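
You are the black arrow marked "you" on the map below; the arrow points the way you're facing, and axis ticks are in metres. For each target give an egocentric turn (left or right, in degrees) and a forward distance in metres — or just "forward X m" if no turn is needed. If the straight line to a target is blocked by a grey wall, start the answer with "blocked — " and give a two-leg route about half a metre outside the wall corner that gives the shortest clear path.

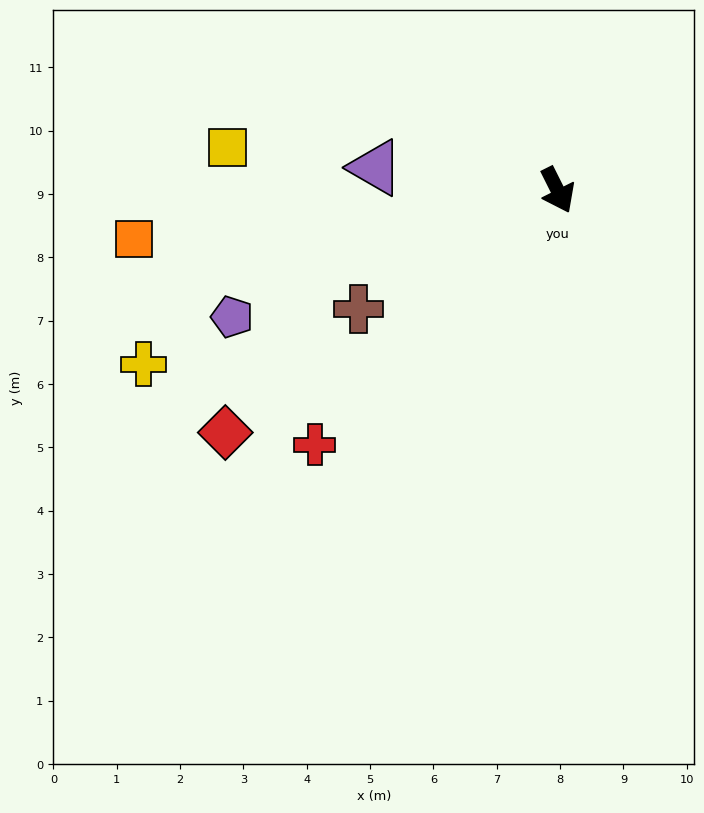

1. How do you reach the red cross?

turn right 70°, forward 5.6 m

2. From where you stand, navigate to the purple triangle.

turn right 124°, forward 2.9 m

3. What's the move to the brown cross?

turn right 86°, forward 3.7 m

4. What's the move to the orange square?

turn right 110°, forward 6.7 m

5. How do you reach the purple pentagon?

turn right 95°, forward 5.5 m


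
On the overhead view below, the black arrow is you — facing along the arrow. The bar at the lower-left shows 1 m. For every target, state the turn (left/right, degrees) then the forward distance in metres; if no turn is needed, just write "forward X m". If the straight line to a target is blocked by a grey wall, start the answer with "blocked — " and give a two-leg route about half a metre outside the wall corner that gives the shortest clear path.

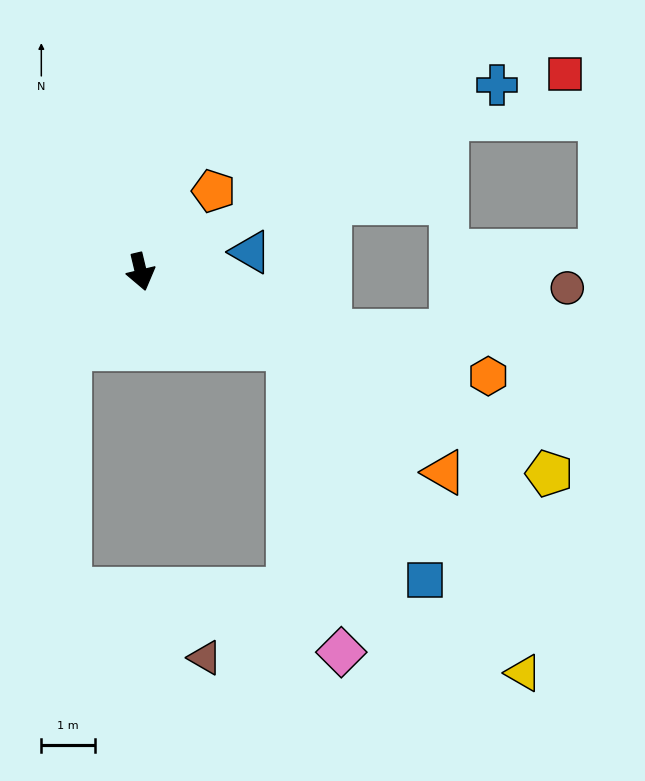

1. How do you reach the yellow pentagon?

turn left 50°, forward 8.5 m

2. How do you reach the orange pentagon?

turn left 124°, forward 2.0 m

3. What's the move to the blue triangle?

turn left 87°, forward 2.1 m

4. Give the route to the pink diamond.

blocked — turn left 49°, forward 3.1 m, then turn right 53°, forward 5.7 m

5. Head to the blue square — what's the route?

blocked — turn left 49°, forward 3.1 m, then turn right 32°, forward 5.0 m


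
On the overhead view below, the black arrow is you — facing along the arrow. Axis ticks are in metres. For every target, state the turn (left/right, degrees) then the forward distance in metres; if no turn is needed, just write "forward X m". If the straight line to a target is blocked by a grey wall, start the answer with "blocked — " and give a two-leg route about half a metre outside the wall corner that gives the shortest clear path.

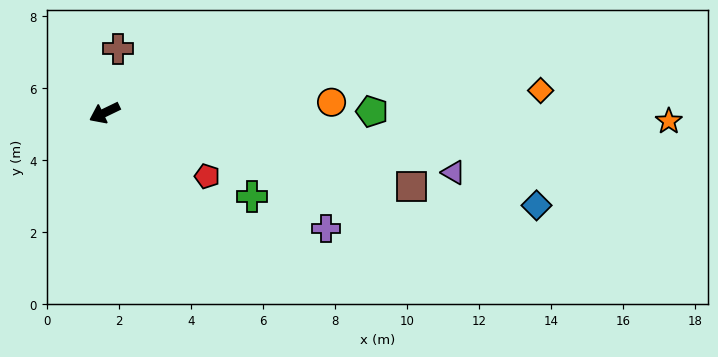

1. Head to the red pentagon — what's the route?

turn left 122°, forward 3.4 m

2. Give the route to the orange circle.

turn left 157°, forward 6.3 m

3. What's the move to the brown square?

turn left 141°, forward 8.8 m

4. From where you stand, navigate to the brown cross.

turn right 128°, forward 1.8 m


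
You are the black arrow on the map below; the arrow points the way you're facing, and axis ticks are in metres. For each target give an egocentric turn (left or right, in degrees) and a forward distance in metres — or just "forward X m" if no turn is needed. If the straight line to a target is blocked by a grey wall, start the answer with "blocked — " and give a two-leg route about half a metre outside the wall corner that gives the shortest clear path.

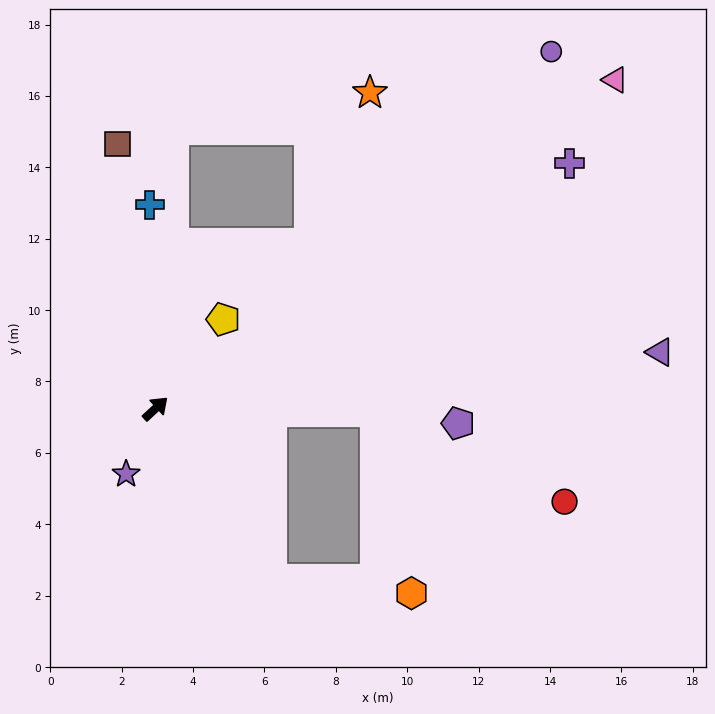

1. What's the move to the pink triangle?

turn right 7°, forward 15.8 m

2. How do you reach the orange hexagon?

blocked — turn right 98°, forward 5.8 m, then turn left 50°, forward 3.9 m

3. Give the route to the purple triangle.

turn right 36°, forward 14.2 m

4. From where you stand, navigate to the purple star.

turn right 157°, forward 2.0 m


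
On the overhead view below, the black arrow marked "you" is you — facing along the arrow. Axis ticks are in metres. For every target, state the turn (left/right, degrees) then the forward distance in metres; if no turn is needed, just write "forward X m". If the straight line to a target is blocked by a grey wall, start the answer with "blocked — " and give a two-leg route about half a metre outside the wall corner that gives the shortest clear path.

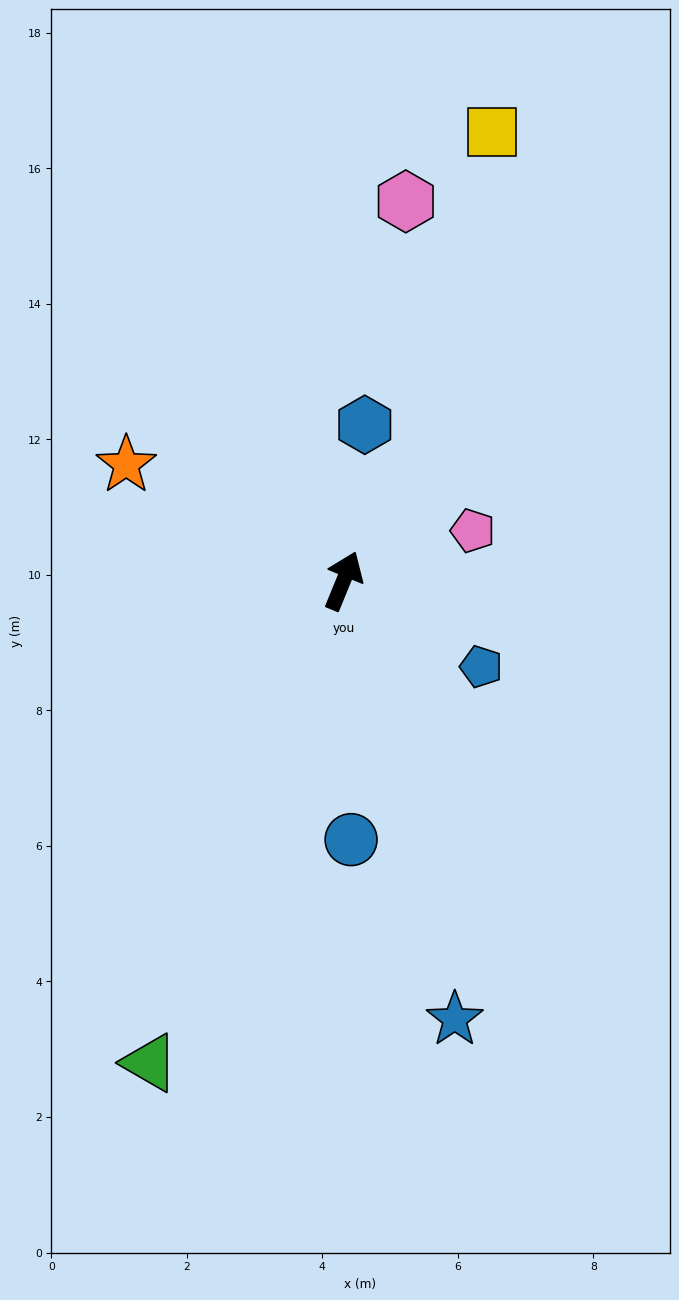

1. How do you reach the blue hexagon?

turn left 15°, forward 2.3 m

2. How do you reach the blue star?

turn right 143°, forward 6.7 m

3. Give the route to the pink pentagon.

turn right 47°, forward 2.0 m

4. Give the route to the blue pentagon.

turn right 100°, forward 2.4 m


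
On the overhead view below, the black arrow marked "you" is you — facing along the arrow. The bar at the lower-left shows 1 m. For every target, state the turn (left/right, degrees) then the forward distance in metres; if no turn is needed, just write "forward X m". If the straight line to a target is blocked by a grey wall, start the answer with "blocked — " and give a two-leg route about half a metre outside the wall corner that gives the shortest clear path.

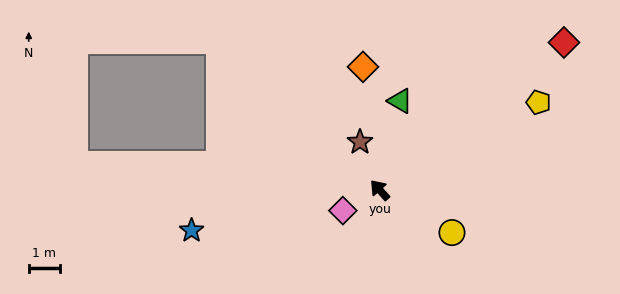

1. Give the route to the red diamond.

turn right 93°, forward 7.6 m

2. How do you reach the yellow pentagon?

turn right 103°, forward 5.8 m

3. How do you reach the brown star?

turn right 20°, forward 1.7 m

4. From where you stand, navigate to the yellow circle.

turn right 162°, forward 2.7 m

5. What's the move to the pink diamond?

turn left 77°, forward 1.4 m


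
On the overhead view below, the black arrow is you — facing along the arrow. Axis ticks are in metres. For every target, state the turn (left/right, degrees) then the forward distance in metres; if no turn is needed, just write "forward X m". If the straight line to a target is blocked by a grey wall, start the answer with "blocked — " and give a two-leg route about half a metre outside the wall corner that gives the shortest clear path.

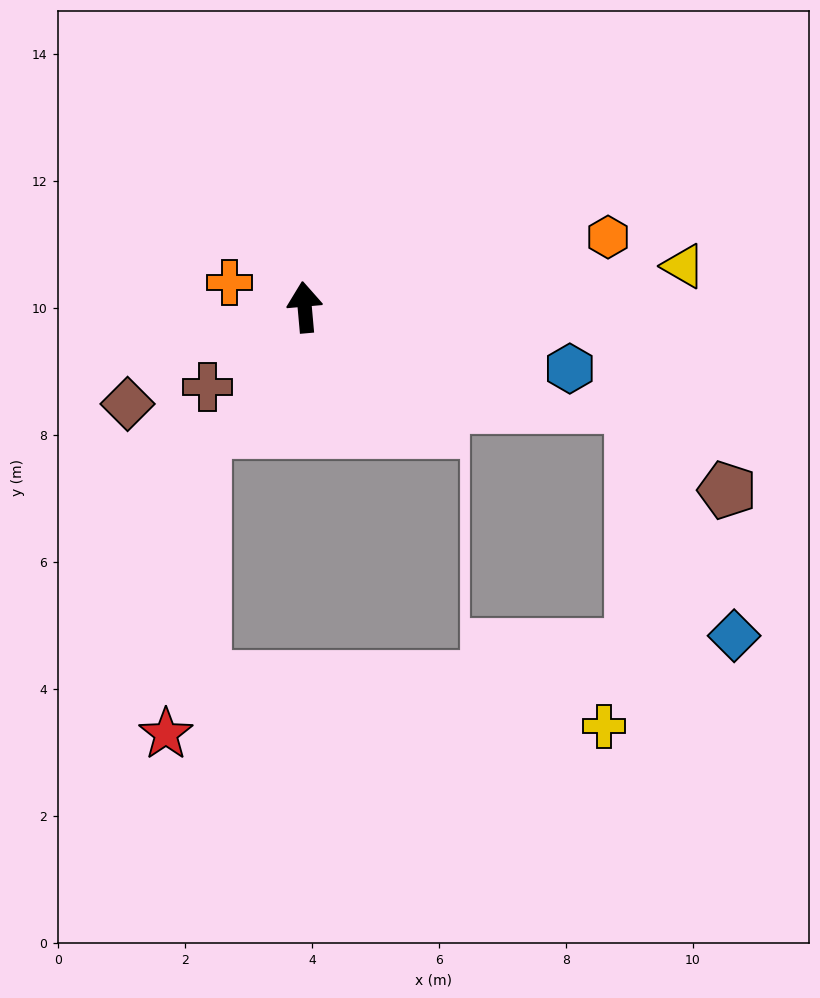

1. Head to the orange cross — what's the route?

turn left 67°, forward 1.3 m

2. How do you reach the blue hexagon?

turn right 108°, forward 4.3 m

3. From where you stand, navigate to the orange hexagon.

turn right 82°, forward 4.9 m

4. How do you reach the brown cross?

turn left 124°, forward 2.0 m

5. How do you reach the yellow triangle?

turn right 89°, forward 6.0 m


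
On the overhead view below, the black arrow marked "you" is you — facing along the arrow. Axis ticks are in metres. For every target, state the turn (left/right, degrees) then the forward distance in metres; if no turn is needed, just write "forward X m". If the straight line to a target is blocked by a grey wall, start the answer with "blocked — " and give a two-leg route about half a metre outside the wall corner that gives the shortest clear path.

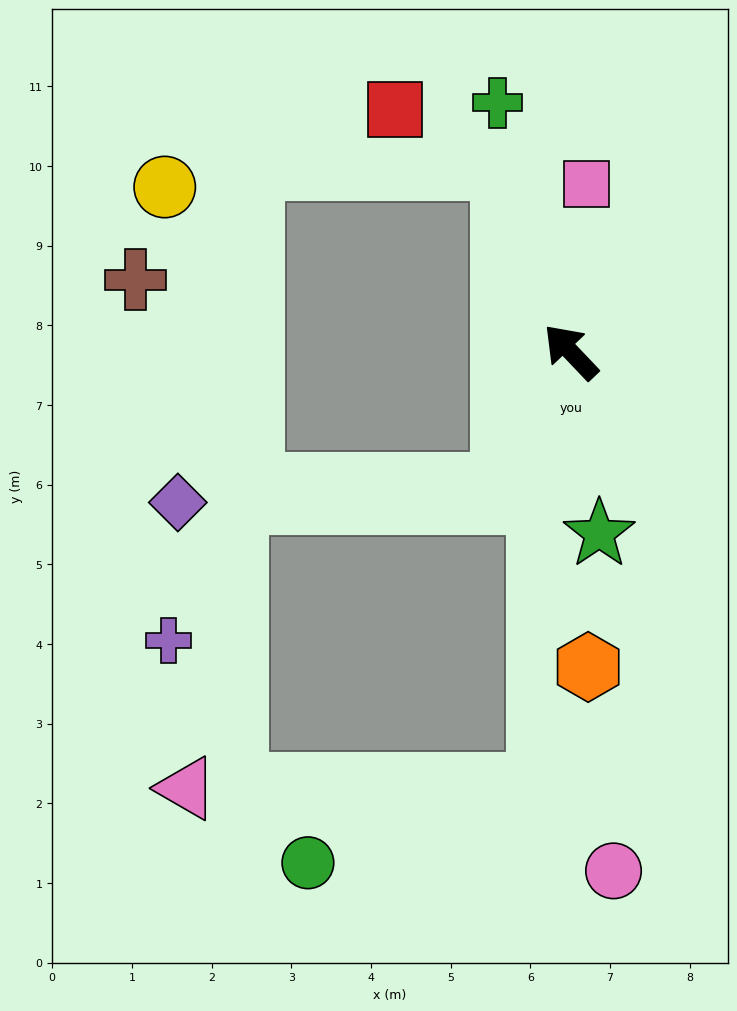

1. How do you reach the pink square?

turn right 49°, forward 2.1 m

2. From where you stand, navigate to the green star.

turn left 145°, forward 2.3 m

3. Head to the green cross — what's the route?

turn right 27°, forward 3.3 m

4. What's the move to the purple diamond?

blocked — turn left 110°, forward 1.9 m, then turn right 61°, forward 4.1 m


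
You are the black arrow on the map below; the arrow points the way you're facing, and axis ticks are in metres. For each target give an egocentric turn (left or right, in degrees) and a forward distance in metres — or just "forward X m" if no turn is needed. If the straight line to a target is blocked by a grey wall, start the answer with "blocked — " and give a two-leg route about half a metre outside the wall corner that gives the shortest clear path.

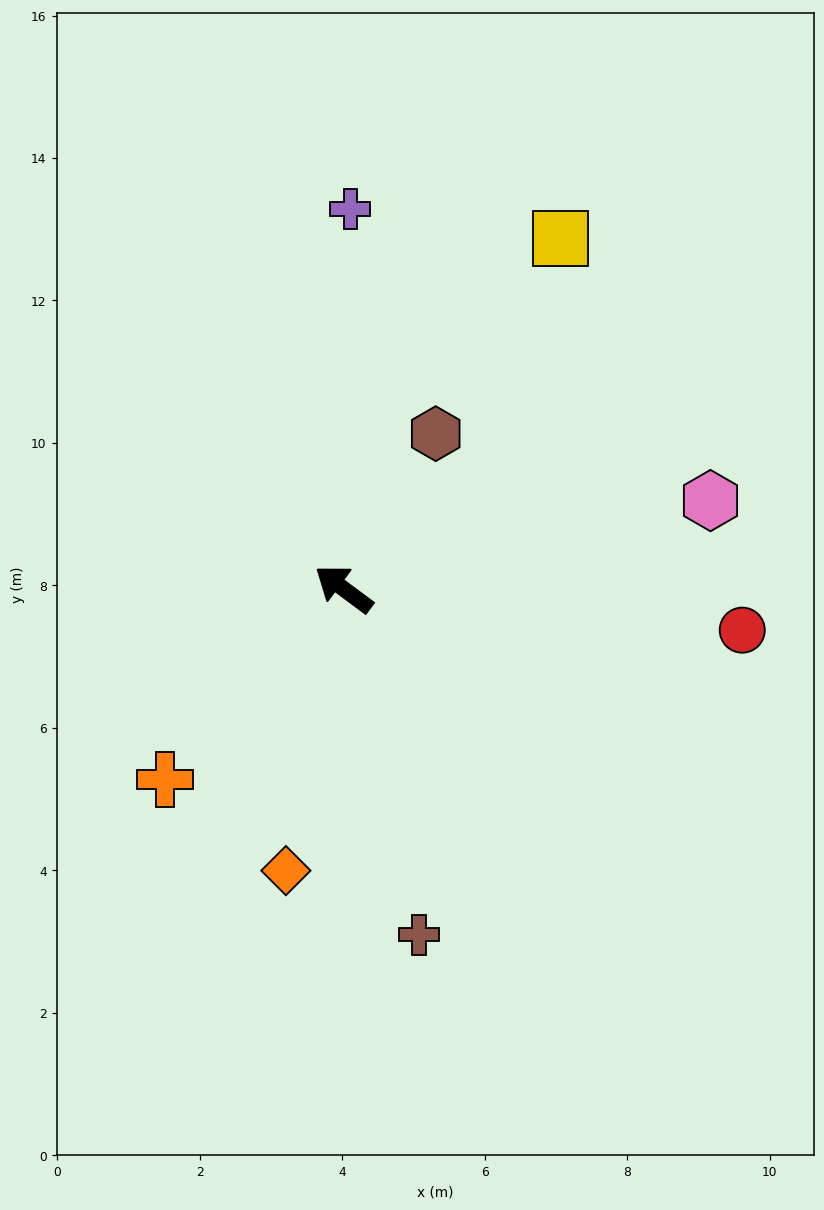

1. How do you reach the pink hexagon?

turn right 130°, forward 5.3 m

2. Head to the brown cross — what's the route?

turn left 139°, forward 5.0 m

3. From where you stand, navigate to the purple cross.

turn right 54°, forward 5.3 m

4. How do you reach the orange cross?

turn left 83°, forward 3.7 m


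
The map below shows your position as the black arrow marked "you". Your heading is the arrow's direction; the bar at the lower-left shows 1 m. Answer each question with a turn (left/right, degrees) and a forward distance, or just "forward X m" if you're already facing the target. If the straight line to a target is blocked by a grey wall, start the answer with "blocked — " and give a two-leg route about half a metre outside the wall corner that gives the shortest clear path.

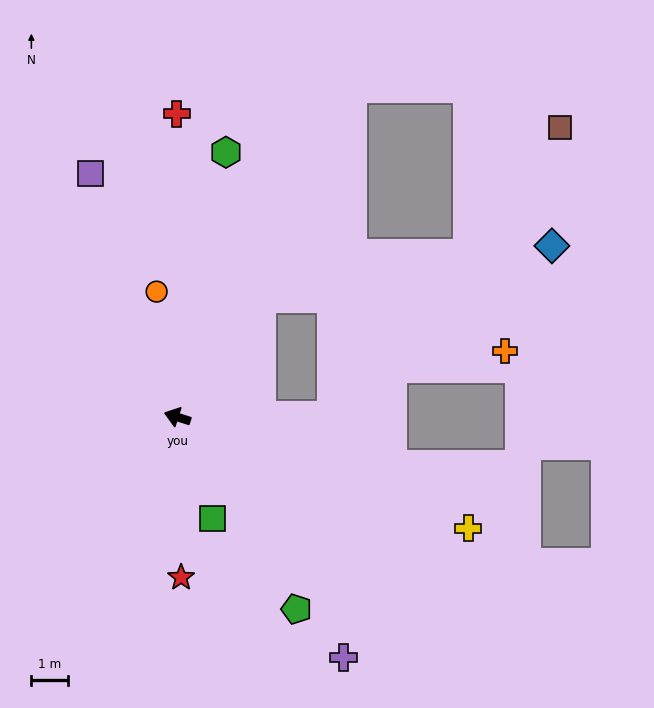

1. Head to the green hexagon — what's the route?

turn right 83°, forward 7.4 m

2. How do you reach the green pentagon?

turn left 140°, forward 6.2 m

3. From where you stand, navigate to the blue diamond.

blocked — turn right 162°, forward 4.3 m, then turn left 38°, forward 7.6 m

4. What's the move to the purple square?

turn right 52°, forward 7.1 m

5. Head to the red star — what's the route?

turn left 109°, forward 4.4 m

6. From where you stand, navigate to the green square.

turn left 127°, forward 3.0 m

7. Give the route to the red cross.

turn right 72°, forward 8.4 m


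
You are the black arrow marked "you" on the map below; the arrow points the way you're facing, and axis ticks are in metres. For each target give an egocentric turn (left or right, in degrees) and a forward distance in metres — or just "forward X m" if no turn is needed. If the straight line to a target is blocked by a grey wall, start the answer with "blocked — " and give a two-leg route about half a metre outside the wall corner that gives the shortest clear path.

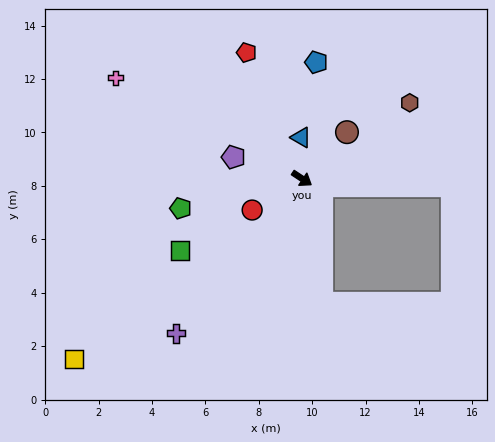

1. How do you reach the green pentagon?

turn right 133°, forward 4.7 m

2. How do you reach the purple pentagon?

turn right 164°, forward 2.7 m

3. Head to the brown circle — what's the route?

turn left 79°, forward 2.4 m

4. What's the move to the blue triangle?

turn left 125°, forward 1.5 m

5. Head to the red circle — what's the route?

turn right 114°, forward 2.2 m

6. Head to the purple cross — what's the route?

turn right 96°, forward 7.5 m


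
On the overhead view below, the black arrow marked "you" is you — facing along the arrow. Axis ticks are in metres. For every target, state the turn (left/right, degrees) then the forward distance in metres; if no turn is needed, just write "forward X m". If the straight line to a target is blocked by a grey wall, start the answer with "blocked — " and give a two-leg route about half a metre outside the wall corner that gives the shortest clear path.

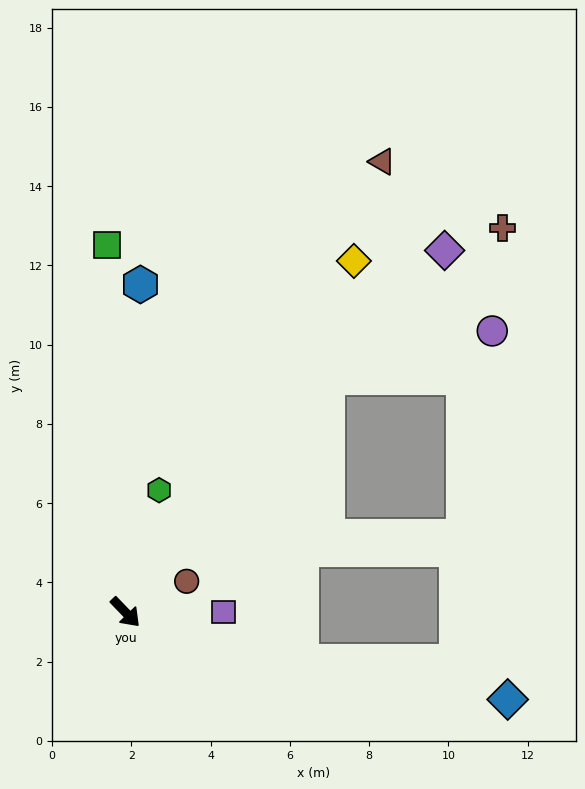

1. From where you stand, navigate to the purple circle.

blocked — turn left 95°, forward 7.8 m, then turn right 33°, forward 4.3 m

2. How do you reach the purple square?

turn left 46°, forward 2.5 m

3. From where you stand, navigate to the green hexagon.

turn left 121°, forward 3.2 m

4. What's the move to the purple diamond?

turn left 95°, forward 12.2 m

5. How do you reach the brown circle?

turn left 73°, forward 1.7 m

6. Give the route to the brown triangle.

turn left 106°, forward 13.1 m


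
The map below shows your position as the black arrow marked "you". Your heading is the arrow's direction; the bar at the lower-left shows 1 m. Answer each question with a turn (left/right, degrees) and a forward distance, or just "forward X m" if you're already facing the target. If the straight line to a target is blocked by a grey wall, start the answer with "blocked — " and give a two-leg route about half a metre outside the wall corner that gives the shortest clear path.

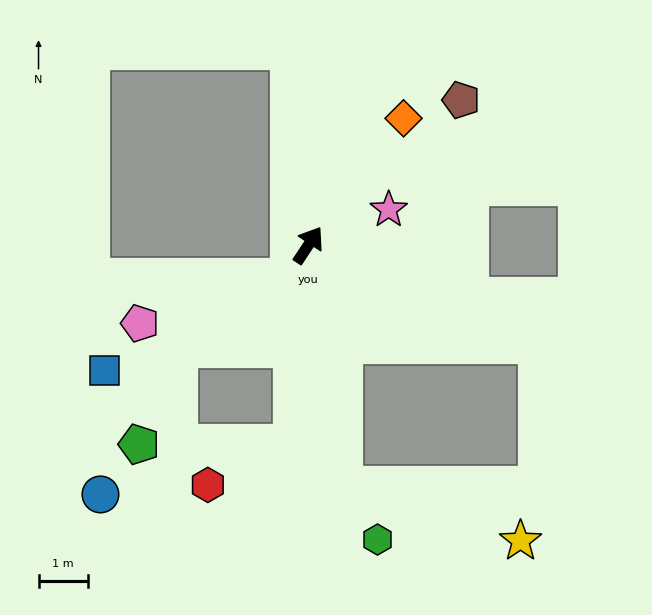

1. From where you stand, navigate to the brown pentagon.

turn right 13°, forward 4.3 m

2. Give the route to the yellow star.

blocked — turn right 139°, forward 5.0 m, then turn left 66°, forward 3.8 m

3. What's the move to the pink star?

turn right 33°, forward 1.8 m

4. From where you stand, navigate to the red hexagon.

blocked — turn right 151°, forward 4.1 m, then turn right 61°, forward 1.9 m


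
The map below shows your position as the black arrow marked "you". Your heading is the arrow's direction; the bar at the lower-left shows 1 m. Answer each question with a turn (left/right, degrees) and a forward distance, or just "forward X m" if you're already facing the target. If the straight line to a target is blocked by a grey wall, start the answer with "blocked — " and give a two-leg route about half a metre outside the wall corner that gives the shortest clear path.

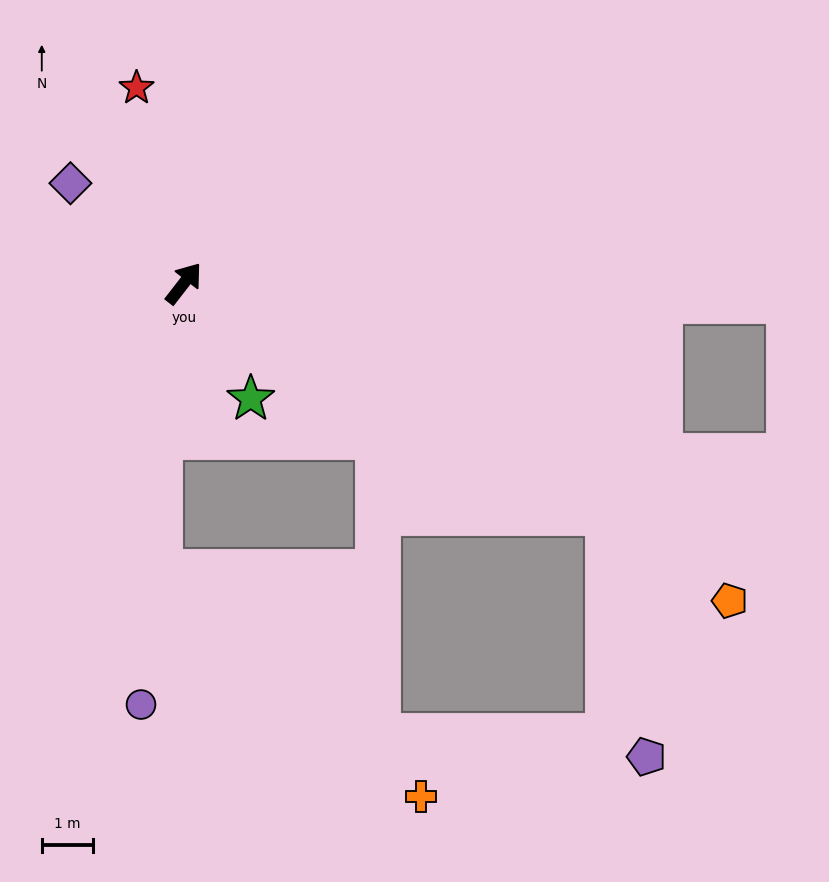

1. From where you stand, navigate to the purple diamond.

turn left 86°, forward 2.9 m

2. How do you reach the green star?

turn right 112°, forward 2.6 m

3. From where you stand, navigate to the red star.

turn left 51°, forward 3.9 m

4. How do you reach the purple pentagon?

blocked — turn right 81°, forward 9.4 m, then turn right 52°, forward 4.8 m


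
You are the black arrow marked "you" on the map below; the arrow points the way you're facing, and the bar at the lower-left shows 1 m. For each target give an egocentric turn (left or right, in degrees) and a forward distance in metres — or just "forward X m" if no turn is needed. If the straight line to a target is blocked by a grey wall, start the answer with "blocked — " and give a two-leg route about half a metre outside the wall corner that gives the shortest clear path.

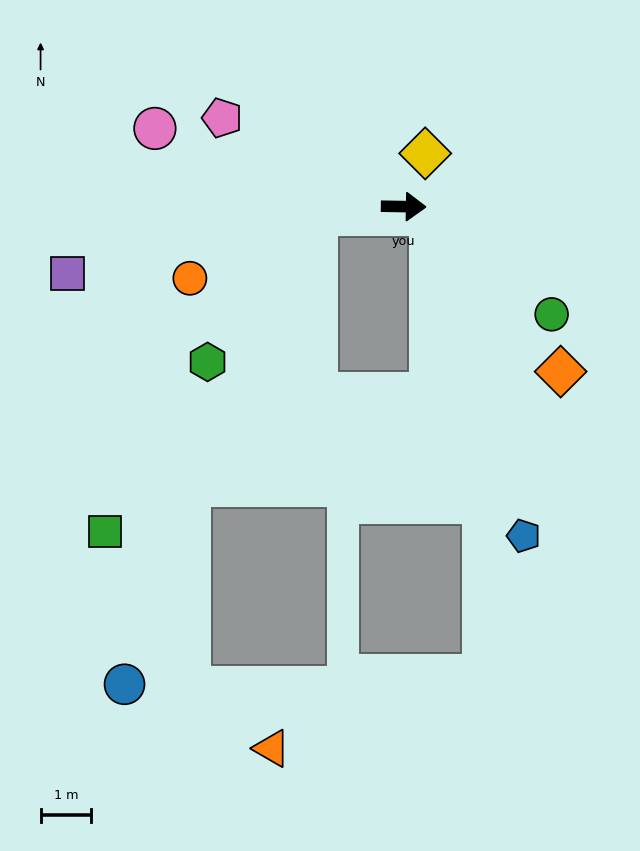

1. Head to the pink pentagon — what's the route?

turn left 155°, forward 4.0 m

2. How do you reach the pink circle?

turn left 164°, forward 5.2 m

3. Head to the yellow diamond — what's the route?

turn left 69°, forward 1.1 m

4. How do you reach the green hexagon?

blocked — turn right 174°, forward 1.7 m, then turn left 48°, forward 3.6 m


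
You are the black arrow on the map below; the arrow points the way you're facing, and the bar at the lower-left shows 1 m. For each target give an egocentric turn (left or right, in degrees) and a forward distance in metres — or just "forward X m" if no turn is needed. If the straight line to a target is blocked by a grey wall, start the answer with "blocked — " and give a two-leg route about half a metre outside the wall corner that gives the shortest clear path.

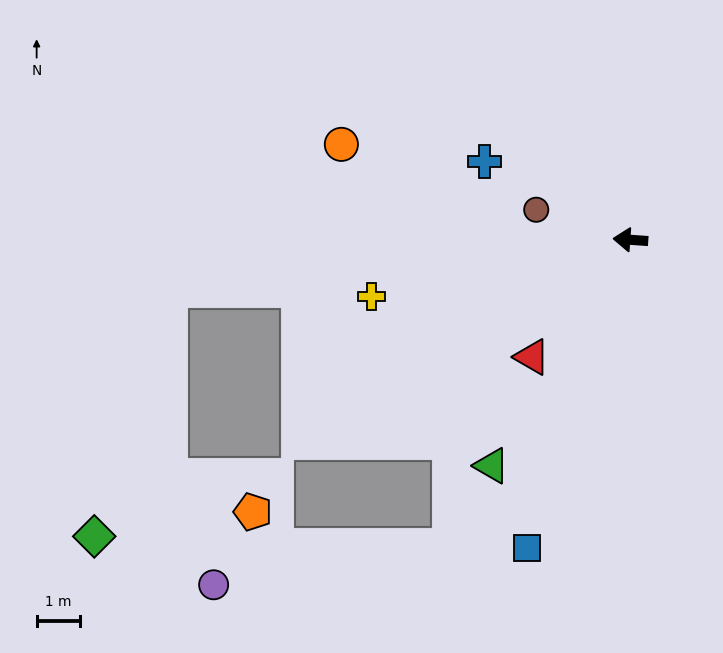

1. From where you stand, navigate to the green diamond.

blocked — turn left 10°, forward 10.8 m, then turn left 67°, forward 6.0 m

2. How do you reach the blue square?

turn left 75°, forward 7.6 m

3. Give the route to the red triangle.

turn left 54°, forward 3.6 m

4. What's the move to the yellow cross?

turn left 16°, forward 6.2 m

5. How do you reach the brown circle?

turn right 14°, forward 2.3 m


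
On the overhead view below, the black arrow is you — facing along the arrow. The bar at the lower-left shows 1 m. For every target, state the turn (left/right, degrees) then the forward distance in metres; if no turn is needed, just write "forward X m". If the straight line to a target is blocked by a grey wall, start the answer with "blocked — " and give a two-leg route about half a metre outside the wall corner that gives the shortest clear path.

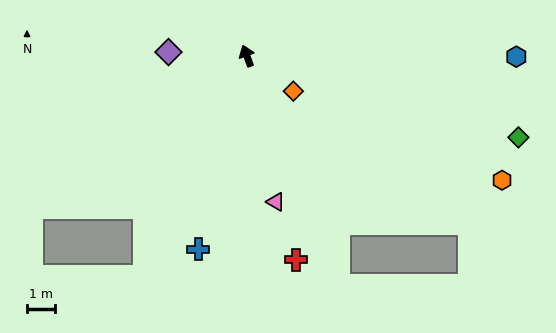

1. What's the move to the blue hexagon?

turn right 110°, forward 9.5 m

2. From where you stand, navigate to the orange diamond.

turn right 147°, forward 2.1 m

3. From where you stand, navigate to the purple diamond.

turn left 67°, forward 2.8 m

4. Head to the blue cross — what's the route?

turn left 146°, forward 7.0 m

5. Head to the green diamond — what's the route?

turn right 127°, forward 10.0 m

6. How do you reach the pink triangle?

turn left 171°, forward 5.3 m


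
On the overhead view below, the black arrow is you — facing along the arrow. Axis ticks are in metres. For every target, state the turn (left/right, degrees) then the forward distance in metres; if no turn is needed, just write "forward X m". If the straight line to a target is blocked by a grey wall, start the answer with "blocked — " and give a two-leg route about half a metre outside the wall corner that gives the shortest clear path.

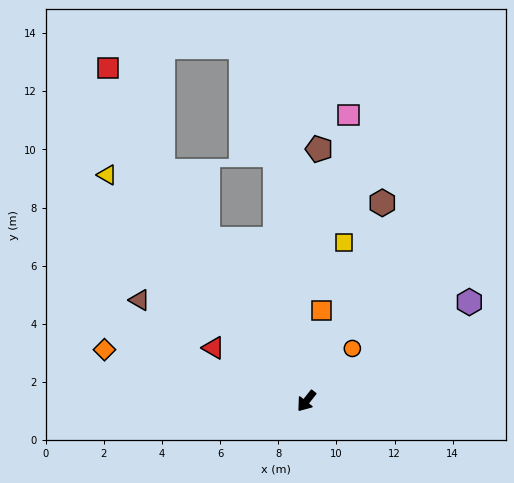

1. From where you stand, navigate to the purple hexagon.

turn left 160°, forward 6.6 m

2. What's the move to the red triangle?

turn right 81°, forward 3.7 m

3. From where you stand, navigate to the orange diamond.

turn right 66°, forward 7.2 m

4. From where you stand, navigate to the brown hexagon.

turn right 163°, forward 7.3 m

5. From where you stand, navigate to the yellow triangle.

turn right 100°, forward 10.4 m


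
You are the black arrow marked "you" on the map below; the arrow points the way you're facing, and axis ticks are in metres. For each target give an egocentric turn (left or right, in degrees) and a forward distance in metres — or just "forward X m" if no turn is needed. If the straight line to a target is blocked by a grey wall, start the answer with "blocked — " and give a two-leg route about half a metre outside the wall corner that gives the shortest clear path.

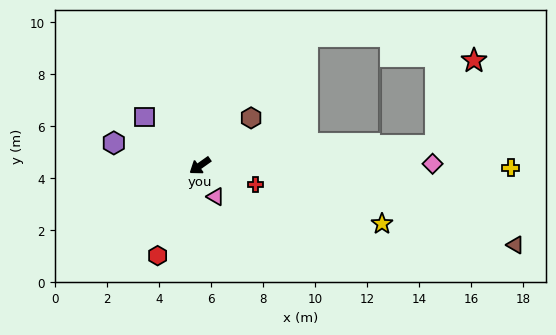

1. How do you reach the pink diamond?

turn left 145°, forward 8.9 m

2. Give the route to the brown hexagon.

turn right 172°, forward 2.7 m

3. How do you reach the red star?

blocked — turn left 149°, forward 9.1 m, then turn left 61°, forward 3.6 m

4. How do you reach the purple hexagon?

turn right 50°, forward 3.4 m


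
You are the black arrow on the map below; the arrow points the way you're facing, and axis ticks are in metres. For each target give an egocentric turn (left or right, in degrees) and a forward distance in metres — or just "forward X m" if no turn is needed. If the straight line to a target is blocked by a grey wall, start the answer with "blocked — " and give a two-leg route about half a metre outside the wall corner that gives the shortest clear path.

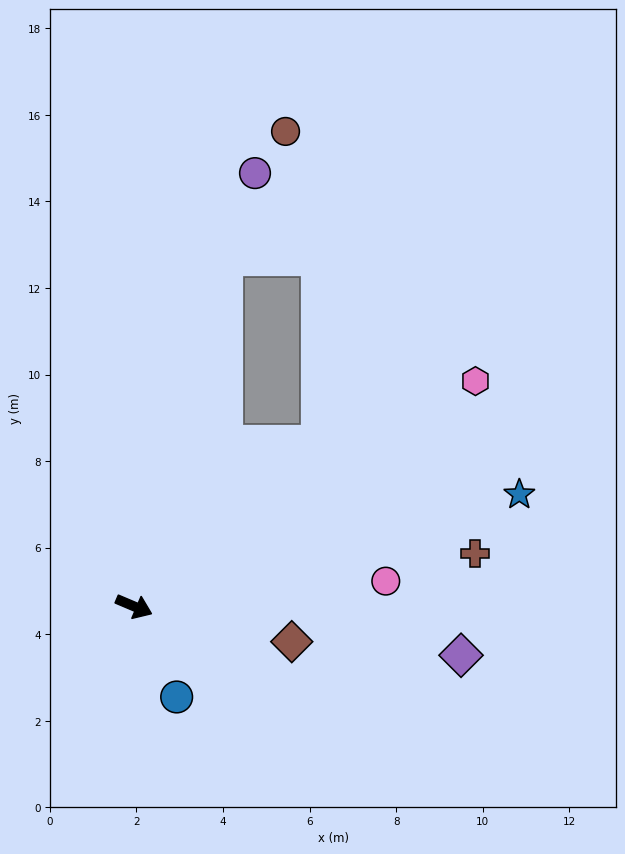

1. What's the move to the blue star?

turn left 39°, forward 9.3 m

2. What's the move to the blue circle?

turn right 42°, forward 2.3 m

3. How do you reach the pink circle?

turn left 29°, forward 5.8 m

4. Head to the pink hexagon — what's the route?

turn left 56°, forward 9.4 m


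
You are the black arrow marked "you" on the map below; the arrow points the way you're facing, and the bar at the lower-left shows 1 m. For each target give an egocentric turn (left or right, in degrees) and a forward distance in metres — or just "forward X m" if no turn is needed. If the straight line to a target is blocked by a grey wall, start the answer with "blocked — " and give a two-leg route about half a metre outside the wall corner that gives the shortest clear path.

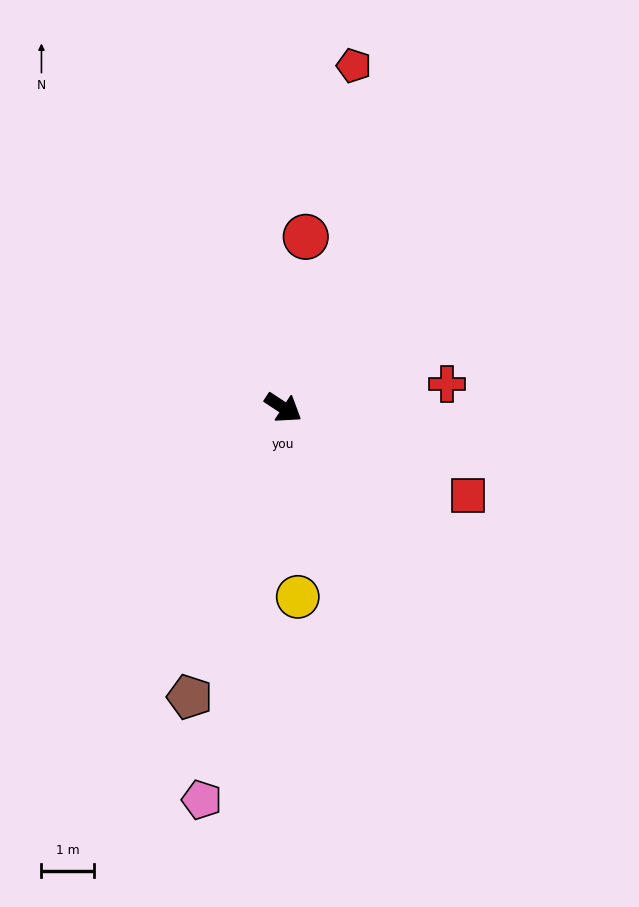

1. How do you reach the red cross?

turn left 41°, forward 3.1 m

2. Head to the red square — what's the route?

turn left 8°, forward 3.9 m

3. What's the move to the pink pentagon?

turn right 69°, forward 7.6 m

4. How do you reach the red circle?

turn left 116°, forward 3.3 m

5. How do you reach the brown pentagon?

turn right 75°, forward 5.8 m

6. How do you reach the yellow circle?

turn right 52°, forward 3.6 m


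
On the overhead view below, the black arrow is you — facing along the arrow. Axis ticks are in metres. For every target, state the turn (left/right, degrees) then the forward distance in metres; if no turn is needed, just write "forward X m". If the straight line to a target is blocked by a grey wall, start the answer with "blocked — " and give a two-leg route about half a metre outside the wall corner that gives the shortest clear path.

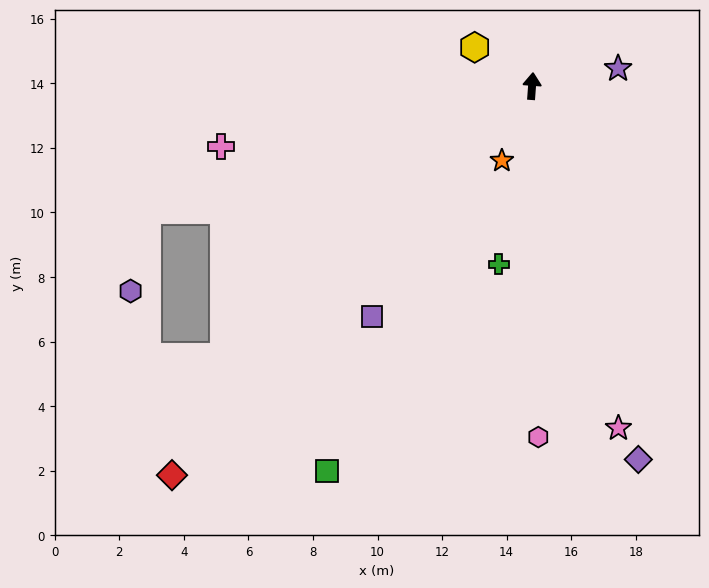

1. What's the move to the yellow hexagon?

turn left 60°, forward 2.1 m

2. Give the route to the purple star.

turn right 74°, forward 2.7 m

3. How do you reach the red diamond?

turn left 141°, forward 16.4 m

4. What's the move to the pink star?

turn right 162°, forward 10.9 m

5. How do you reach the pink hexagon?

turn right 175°, forward 10.9 m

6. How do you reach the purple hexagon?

blocked — turn left 112°, forward 12.5 m, then turn left 61°, forward 2.6 m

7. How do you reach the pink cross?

turn left 105°, forward 9.8 m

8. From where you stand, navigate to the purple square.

turn left 149°, forward 8.7 m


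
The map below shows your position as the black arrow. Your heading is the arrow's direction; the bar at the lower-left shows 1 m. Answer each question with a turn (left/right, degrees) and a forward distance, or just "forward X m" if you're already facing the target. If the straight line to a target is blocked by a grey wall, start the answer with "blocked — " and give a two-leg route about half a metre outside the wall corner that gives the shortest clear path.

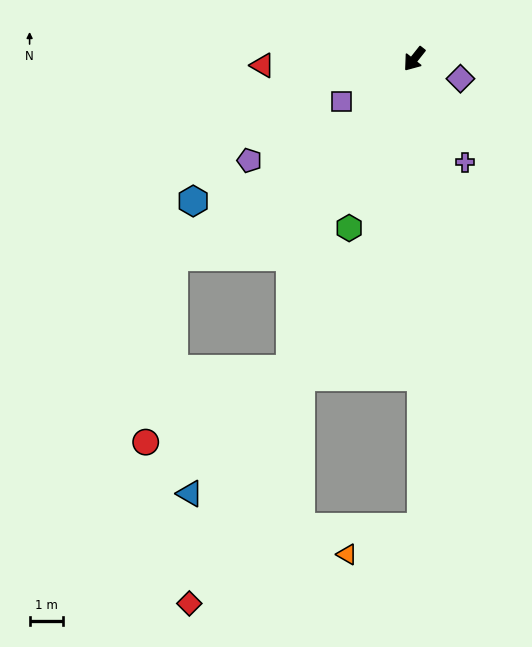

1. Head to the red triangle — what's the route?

turn right 49°, forward 4.5 m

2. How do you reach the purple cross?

turn left 65°, forward 3.4 m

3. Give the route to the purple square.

turn right 21°, forward 2.5 m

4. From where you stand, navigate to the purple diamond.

turn left 105°, forward 1.5 m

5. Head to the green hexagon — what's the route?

turn left 17°, forward 5.4 m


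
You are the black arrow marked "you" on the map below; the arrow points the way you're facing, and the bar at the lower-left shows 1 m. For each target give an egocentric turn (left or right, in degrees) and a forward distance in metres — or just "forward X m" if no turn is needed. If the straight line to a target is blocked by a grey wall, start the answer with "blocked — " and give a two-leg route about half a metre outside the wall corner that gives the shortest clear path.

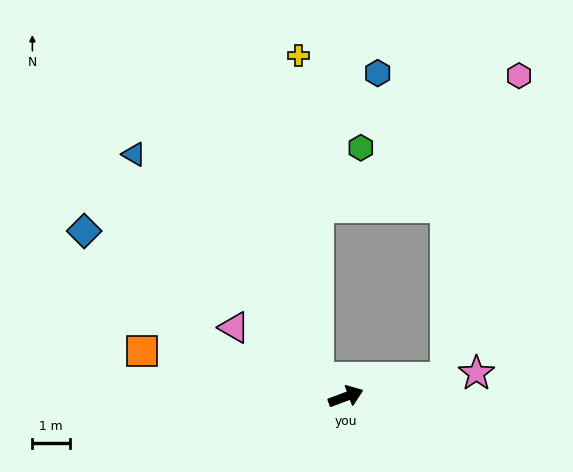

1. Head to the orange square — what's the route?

turn left 147°, forward 5.5 m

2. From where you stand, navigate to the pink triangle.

turn left 128°, forward 3.5 m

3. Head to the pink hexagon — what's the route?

blocked — turn right 10°, forward 2.7 m, then turn left 66°, forward 8.3 m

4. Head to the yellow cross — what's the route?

blocked — turn left 126°, forward 0.9 m, then turn right 53°, forward 8.6 m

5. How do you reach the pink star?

turn right 10°, forward 3.5 m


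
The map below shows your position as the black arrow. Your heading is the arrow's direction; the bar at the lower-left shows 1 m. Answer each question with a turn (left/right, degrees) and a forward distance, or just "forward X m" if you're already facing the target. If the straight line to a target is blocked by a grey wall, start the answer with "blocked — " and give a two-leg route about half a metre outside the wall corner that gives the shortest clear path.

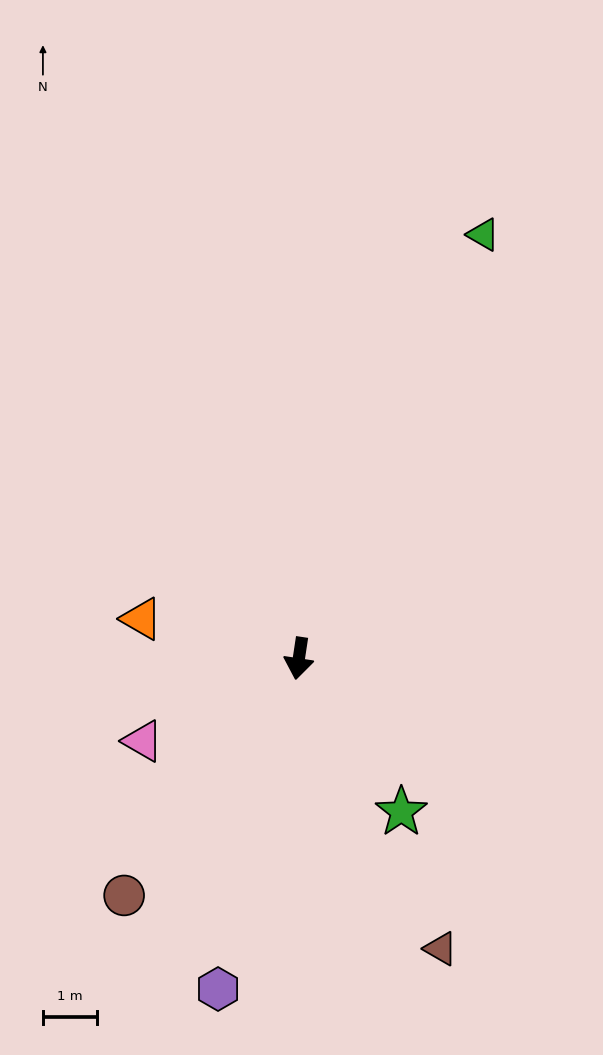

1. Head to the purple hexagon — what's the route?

turn right 5°, forward 6.3 m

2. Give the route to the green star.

turn left 42°, forward 3.4 m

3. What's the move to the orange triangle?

turn right 96°, forward 3.0 m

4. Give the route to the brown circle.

turn right 28°, forward 5.5 m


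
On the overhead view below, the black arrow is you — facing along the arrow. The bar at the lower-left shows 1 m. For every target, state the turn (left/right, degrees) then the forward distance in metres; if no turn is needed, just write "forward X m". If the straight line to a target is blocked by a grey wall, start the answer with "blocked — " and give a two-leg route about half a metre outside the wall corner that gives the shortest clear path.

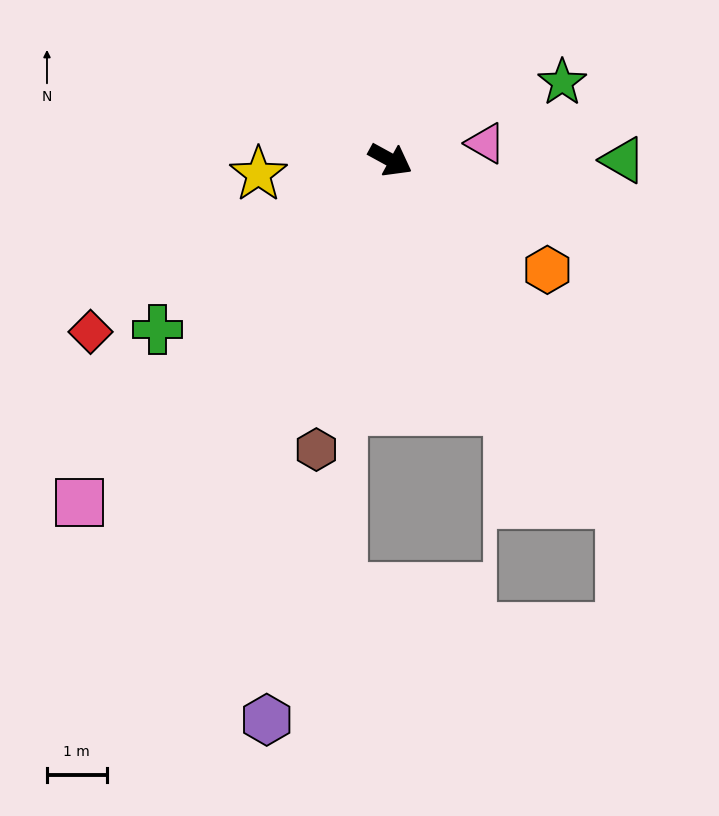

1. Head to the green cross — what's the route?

turn right 115°, forward 4.8 m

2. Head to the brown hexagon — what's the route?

turn right 76°, forward 5.0 m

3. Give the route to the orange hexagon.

turn right 6°, forward 3.2 m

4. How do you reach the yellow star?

turn right 145°, forward 2.2 m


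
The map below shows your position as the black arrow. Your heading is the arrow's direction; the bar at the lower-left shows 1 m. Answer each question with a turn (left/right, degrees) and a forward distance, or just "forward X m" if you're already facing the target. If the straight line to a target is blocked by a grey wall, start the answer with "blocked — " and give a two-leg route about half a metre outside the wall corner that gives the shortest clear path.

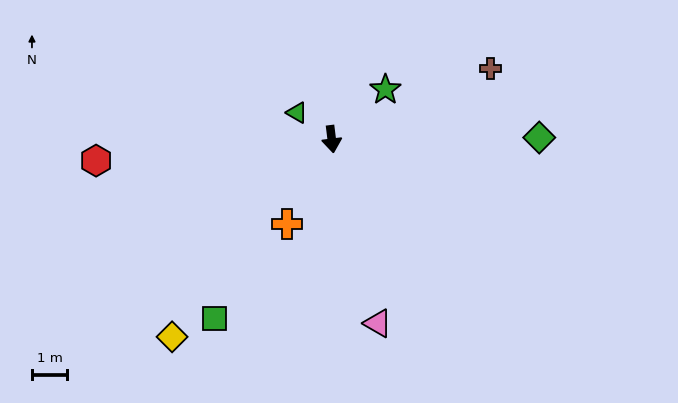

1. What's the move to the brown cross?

turn left 107°, forward 4.9 m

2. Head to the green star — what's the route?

turn left 126°, forward 2.1 m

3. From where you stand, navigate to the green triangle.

turn right 134°, forward 1.2 m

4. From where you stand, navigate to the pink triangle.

turn left 7°, forward 5.4 m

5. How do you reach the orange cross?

turn right 35°, forward 2.7 m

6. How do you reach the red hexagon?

turn right 92°, forward 6.7 m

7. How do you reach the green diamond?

turn left 83°, forward 5.9 m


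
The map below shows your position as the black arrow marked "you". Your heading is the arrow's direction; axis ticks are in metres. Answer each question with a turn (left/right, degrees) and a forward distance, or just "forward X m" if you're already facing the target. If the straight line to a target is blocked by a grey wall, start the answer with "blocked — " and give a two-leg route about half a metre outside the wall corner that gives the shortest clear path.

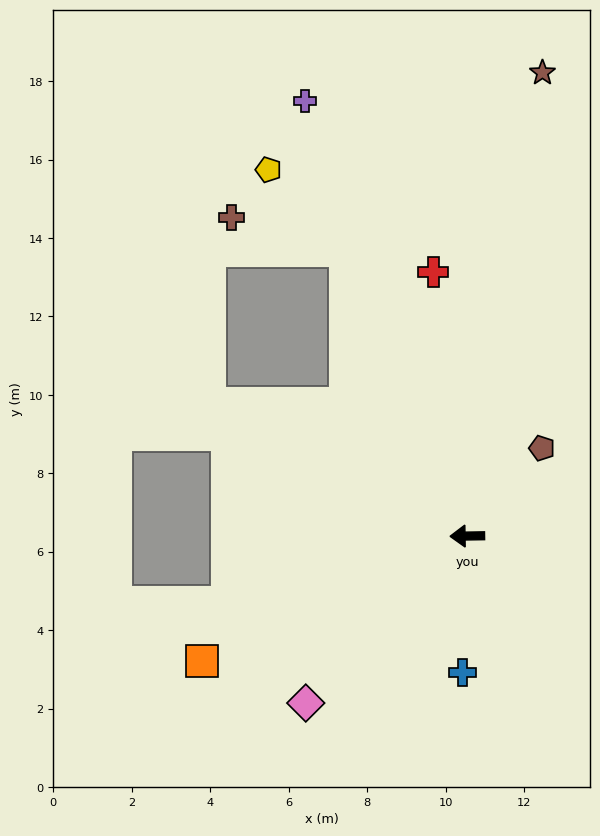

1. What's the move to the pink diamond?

turn left 45°, forward 5.9 m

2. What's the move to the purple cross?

turn right 70°, forward 11.8 m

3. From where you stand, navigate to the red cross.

turn right 84°, forward 6.8 m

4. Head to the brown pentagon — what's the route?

turn right 131°, forward 2.9 m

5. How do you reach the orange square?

turn left 24°, forward 7.5 m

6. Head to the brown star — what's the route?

turn right 100°, forward 12.0 m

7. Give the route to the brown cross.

blocked — turn right 68°, forward 7.9 m, then turn left 51°, forward 3.0 m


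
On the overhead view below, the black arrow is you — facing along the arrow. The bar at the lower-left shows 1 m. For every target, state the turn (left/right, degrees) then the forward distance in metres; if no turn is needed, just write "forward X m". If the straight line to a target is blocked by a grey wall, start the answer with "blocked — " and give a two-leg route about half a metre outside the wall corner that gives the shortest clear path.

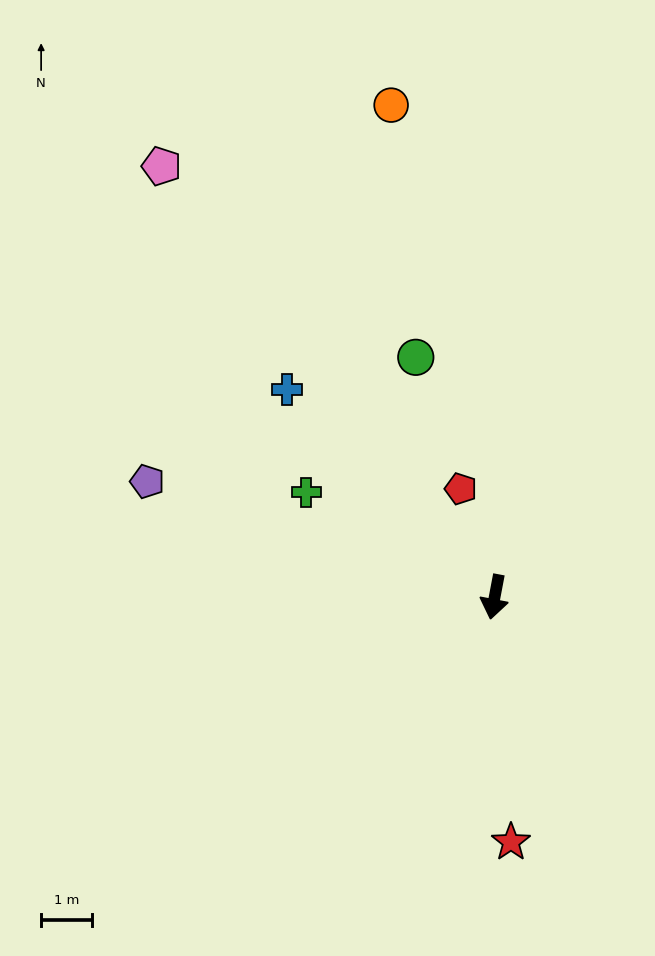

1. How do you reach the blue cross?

turn right 124°, forward 5.8 m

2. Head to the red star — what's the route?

turn left 15°, forward 4.8 m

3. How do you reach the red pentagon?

turn right 152°, forward 2.2 m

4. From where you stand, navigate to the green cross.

turn right 108°, forward 4.2 m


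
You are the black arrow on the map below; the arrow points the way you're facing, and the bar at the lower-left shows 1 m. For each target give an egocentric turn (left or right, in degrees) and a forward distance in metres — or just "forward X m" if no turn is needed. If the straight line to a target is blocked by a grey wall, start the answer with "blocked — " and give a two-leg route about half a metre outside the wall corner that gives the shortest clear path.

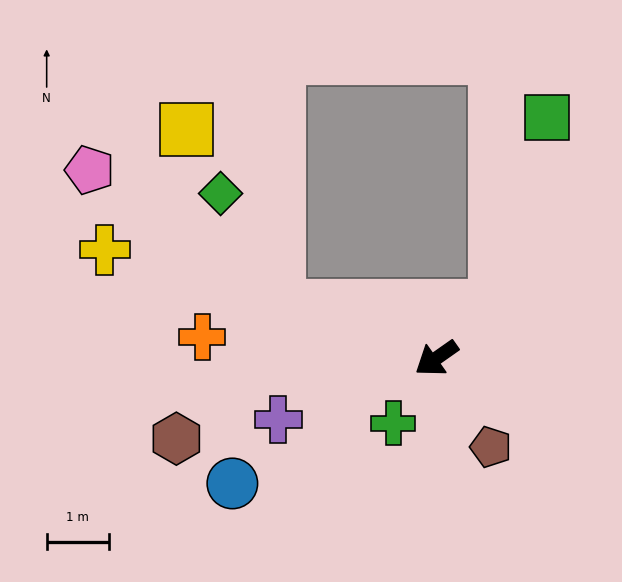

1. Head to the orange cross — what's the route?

turn right 40°, forward 3.8 m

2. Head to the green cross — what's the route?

turn left 21°, forward 1.3 m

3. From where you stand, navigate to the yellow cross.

turn right 53°, forward 5.6 m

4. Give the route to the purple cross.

turn right 14°, forward 2.7 m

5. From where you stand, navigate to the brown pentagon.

turn left 86°, forward 1.7 m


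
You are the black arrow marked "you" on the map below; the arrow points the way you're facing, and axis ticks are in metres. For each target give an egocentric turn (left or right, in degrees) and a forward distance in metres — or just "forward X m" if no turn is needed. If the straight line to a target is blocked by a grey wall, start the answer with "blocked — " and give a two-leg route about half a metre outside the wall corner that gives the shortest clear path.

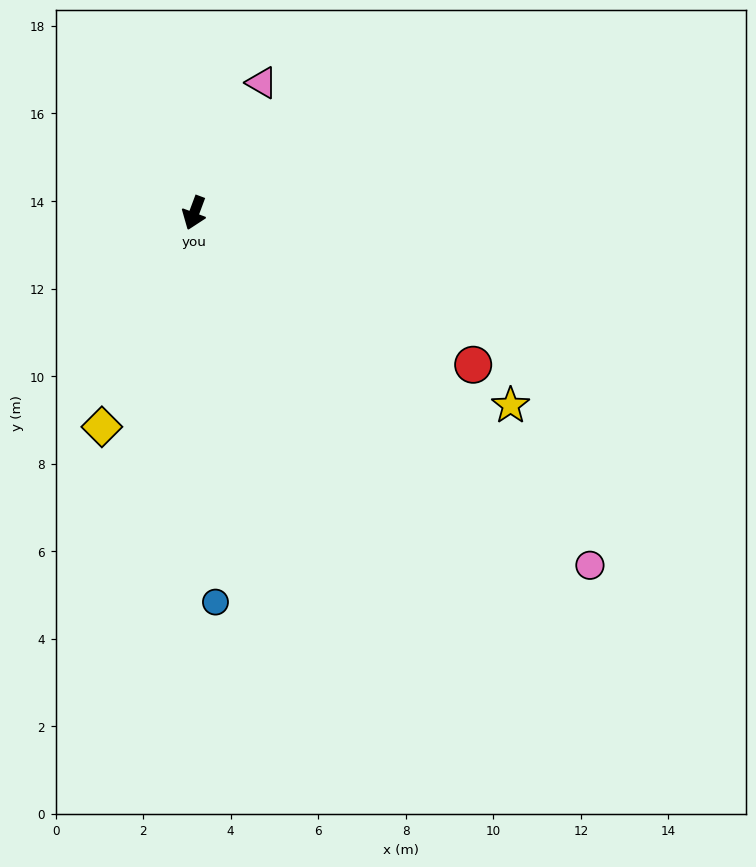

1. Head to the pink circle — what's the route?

turn left 69°, forward 12.1 m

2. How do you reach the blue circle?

turn left 24°, forward 8.9 m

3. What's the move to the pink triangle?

turn left 173°, forward 3.4 m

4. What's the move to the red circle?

turn left 82°, forward 7.3 m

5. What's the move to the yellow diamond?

turn right 3°, forward 5.3 m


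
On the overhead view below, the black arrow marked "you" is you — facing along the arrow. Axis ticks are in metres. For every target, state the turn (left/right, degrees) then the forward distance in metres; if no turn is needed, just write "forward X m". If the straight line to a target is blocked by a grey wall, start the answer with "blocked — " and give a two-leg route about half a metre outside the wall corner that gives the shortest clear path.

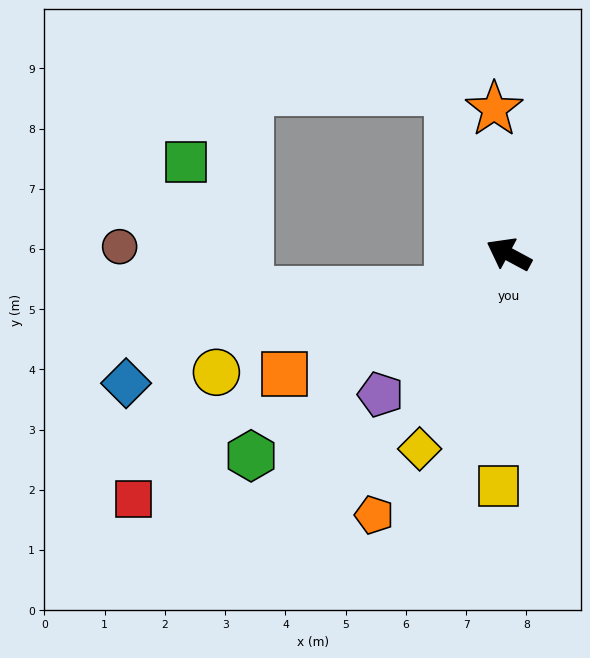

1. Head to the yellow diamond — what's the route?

turn left 94°, forward 3.6 m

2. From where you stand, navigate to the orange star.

turn right 56°, forward 2.4 m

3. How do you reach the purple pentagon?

turn left 76°, forward 3.2 m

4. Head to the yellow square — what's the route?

turn left 116°, forward 3.9 m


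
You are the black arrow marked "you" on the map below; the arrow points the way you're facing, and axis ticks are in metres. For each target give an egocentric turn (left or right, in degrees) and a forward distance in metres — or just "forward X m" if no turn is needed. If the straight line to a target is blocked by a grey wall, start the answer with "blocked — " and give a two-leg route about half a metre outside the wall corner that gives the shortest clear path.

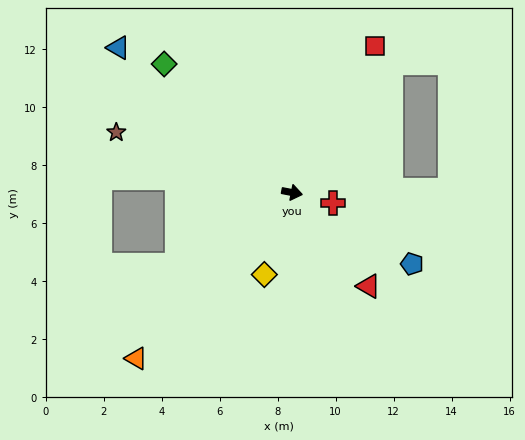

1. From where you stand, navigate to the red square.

turn left 71°, forward 5.8 m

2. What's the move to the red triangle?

turn right 40°, forward 4.2 m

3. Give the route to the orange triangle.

turn right 122°, forward 7.8 m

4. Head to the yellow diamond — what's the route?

turn right 98°, forward 3.0 m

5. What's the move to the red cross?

turn right 4°, forward 1.5 m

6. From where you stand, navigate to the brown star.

turn left 172°, forward 6.4 m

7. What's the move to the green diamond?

turn left 146°, forward 6.3 m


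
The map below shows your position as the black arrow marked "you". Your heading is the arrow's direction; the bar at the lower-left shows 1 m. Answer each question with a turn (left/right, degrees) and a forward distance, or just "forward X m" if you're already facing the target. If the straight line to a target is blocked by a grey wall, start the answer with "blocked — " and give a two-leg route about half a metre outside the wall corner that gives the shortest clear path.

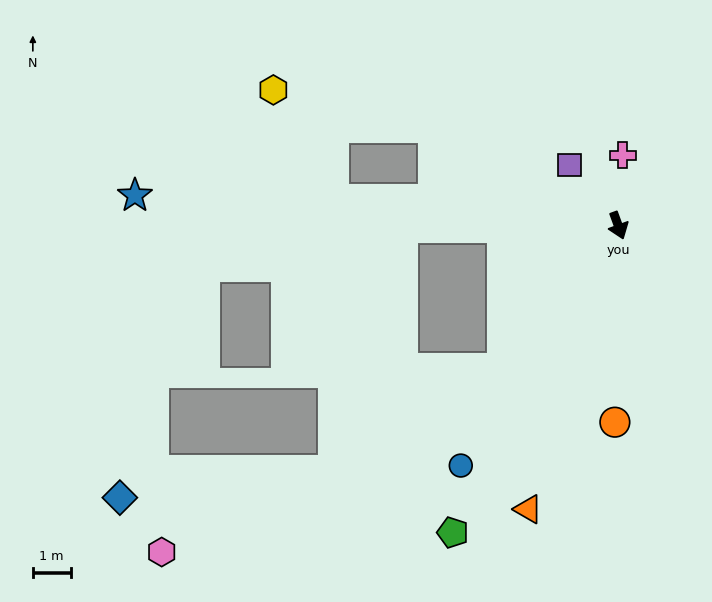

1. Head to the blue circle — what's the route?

turn right 53°, forward 7.6 m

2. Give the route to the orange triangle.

turn right 38°, forward 7.9 m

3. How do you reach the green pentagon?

turn right 48°, forward 9.2 m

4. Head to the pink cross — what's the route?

turn left 156°, forward 1.9 m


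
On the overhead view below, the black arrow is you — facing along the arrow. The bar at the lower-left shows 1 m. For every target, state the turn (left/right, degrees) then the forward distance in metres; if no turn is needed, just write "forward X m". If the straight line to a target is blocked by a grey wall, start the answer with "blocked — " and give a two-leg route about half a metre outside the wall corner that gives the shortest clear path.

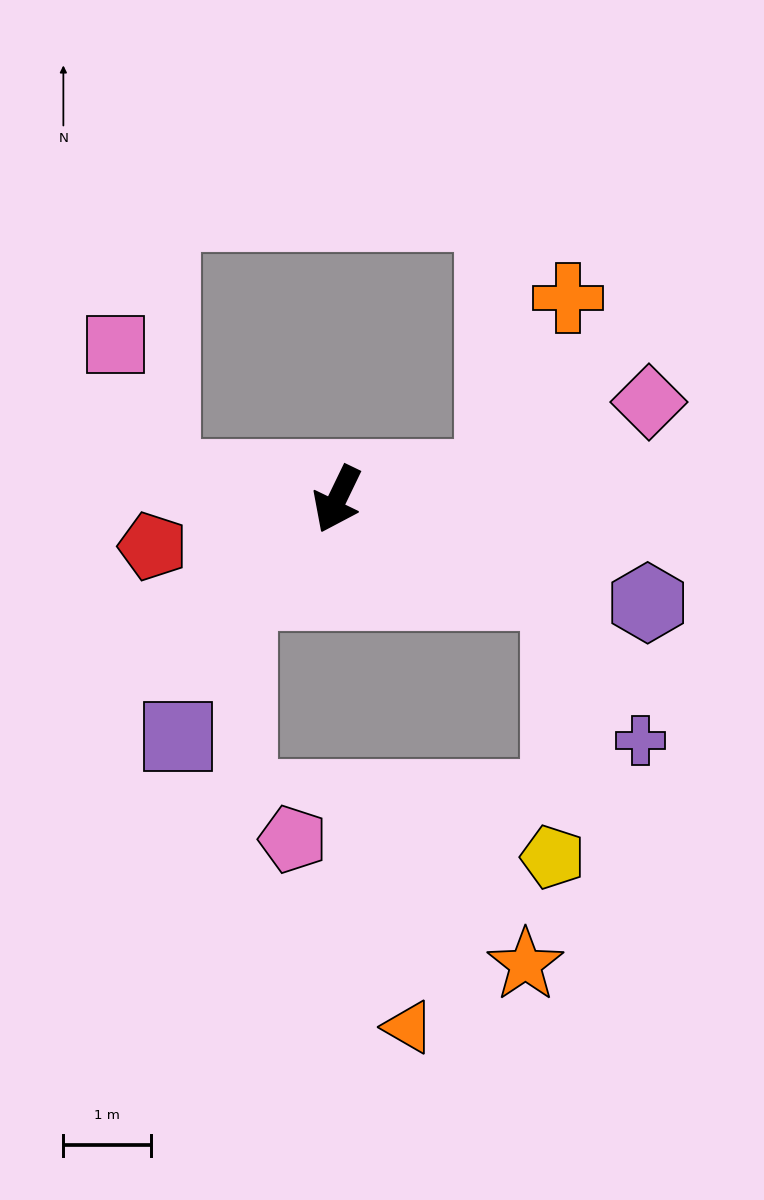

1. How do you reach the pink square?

blocked — turn right 71°, forward 2.0 m, then turn right 64°, forward 1.6 m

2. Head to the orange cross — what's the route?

blocked — turn left 124°, forward 1.8 m, then turn left 59°, forward 2.2 m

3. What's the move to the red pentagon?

turn right 50°, forward 2.2 m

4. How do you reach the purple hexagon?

turn left 97°, forward 3.7 m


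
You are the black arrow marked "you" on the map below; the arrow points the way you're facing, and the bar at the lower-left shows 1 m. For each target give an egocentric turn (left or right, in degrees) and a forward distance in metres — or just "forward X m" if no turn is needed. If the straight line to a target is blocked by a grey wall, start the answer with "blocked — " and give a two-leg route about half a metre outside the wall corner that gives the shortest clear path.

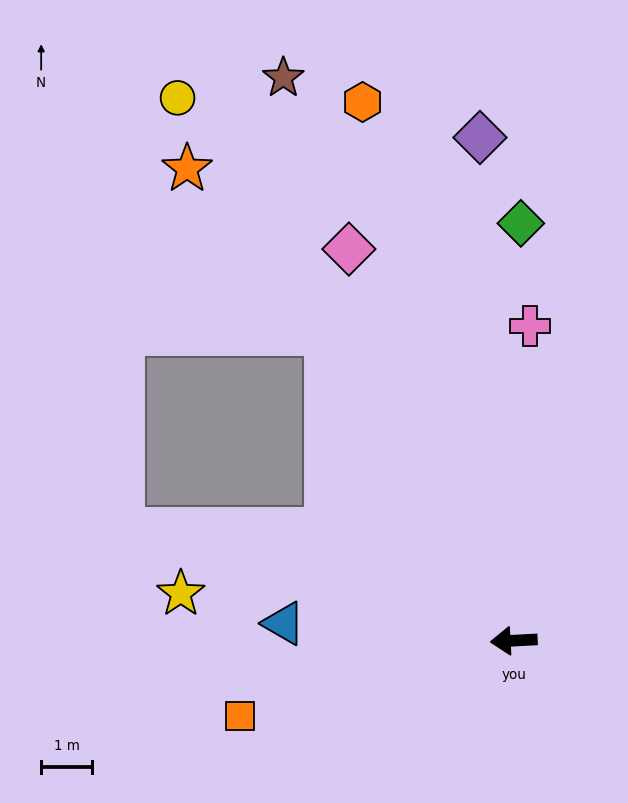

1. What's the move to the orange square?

turn left 12°, forward 5.6 m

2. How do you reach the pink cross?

turn right 96°, forward 6.2 m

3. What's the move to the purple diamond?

turn right 89°, forward 10.0 m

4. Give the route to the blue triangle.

turn right 7°, forward 4.6 m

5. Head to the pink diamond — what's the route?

turn right 70°, forward 8.4 m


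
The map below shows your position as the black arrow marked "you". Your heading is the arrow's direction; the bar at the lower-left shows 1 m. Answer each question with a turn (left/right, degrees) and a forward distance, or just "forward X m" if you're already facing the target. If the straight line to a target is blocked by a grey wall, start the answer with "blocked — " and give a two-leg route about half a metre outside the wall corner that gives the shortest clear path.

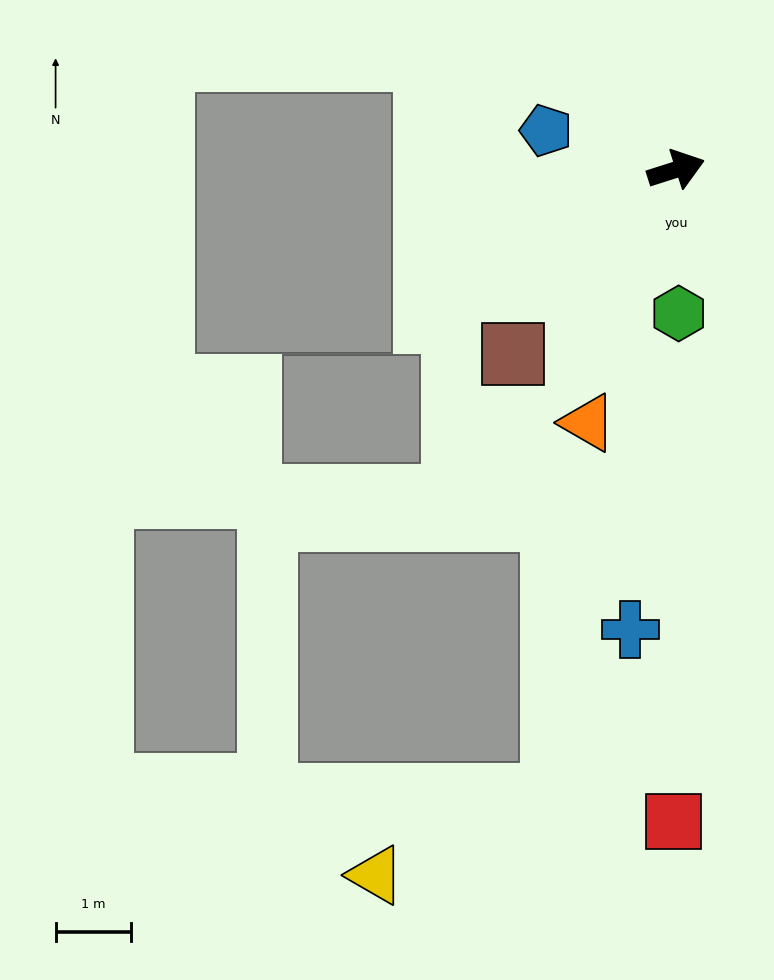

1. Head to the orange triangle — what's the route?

turn right 127°, forward 3.5 m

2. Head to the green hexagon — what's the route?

turn right 107°, forward 1.9 m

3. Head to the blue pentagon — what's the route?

turn left 146°, forward 1.8 m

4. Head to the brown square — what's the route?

turn right 149°, forward 3.3 m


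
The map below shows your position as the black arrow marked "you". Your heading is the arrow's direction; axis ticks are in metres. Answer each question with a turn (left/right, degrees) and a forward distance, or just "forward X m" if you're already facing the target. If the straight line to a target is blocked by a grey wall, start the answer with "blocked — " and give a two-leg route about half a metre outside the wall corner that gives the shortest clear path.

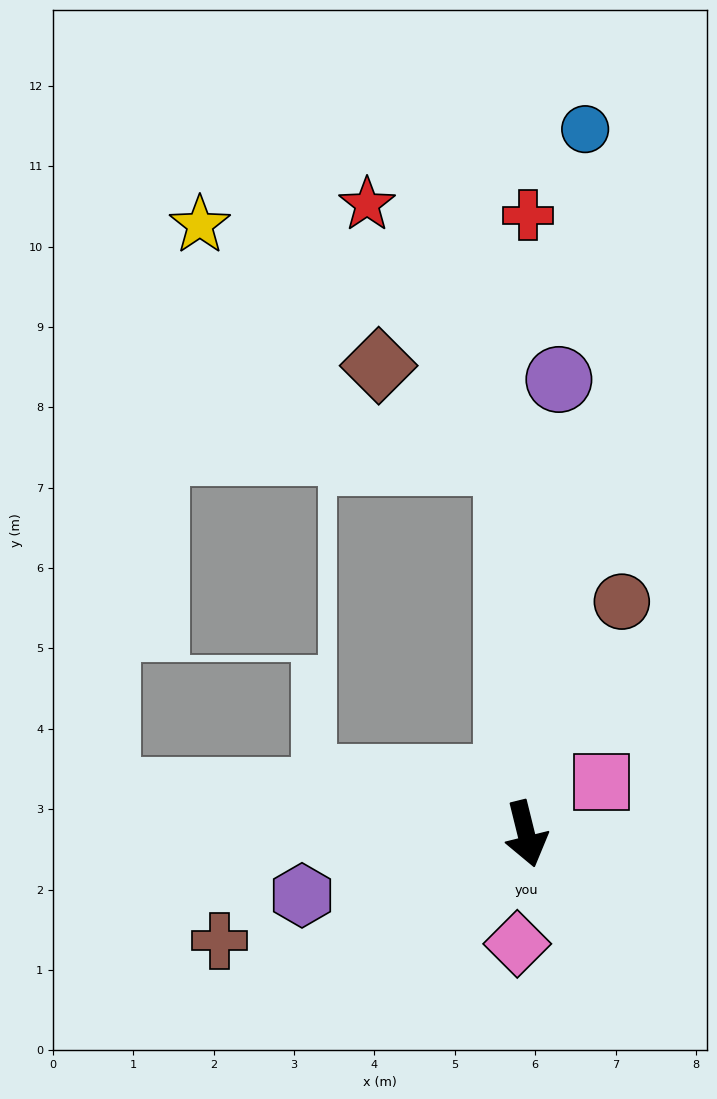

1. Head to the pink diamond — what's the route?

turn right 19°, forward 1.4 m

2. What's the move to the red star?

blocked — turn left 169°, forward 4.6 m, then turn left 26°, forward 3.6 m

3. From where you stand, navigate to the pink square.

turn left 111°, forward 1.1 m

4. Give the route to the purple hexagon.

turn right 89°, forward 2.9 m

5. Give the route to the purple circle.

turn left 162°, forward 5.7 m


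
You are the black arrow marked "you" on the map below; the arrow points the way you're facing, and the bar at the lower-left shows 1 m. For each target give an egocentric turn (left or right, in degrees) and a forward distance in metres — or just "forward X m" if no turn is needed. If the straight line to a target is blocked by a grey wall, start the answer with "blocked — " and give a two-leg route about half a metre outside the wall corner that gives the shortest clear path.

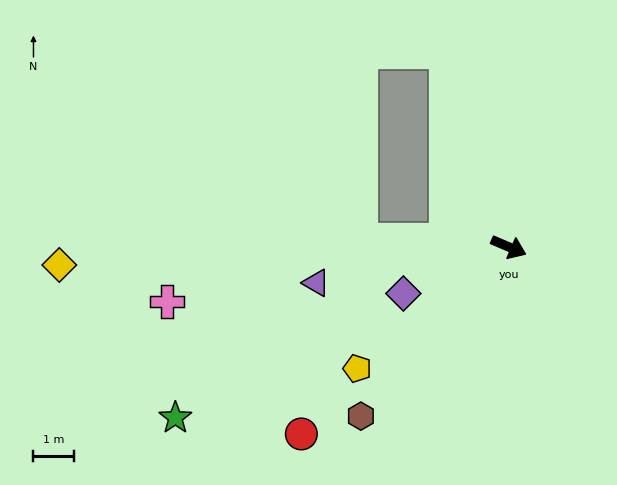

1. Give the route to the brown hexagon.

turn right 108°, forward 5.5 m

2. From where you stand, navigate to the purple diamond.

turn right 133°, forward 2.8 m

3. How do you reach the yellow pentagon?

turn right 118°, forward 4.7 m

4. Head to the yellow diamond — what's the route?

turn right 154°, forward 11.0 m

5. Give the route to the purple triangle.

turn right 146°, forward 4.8 m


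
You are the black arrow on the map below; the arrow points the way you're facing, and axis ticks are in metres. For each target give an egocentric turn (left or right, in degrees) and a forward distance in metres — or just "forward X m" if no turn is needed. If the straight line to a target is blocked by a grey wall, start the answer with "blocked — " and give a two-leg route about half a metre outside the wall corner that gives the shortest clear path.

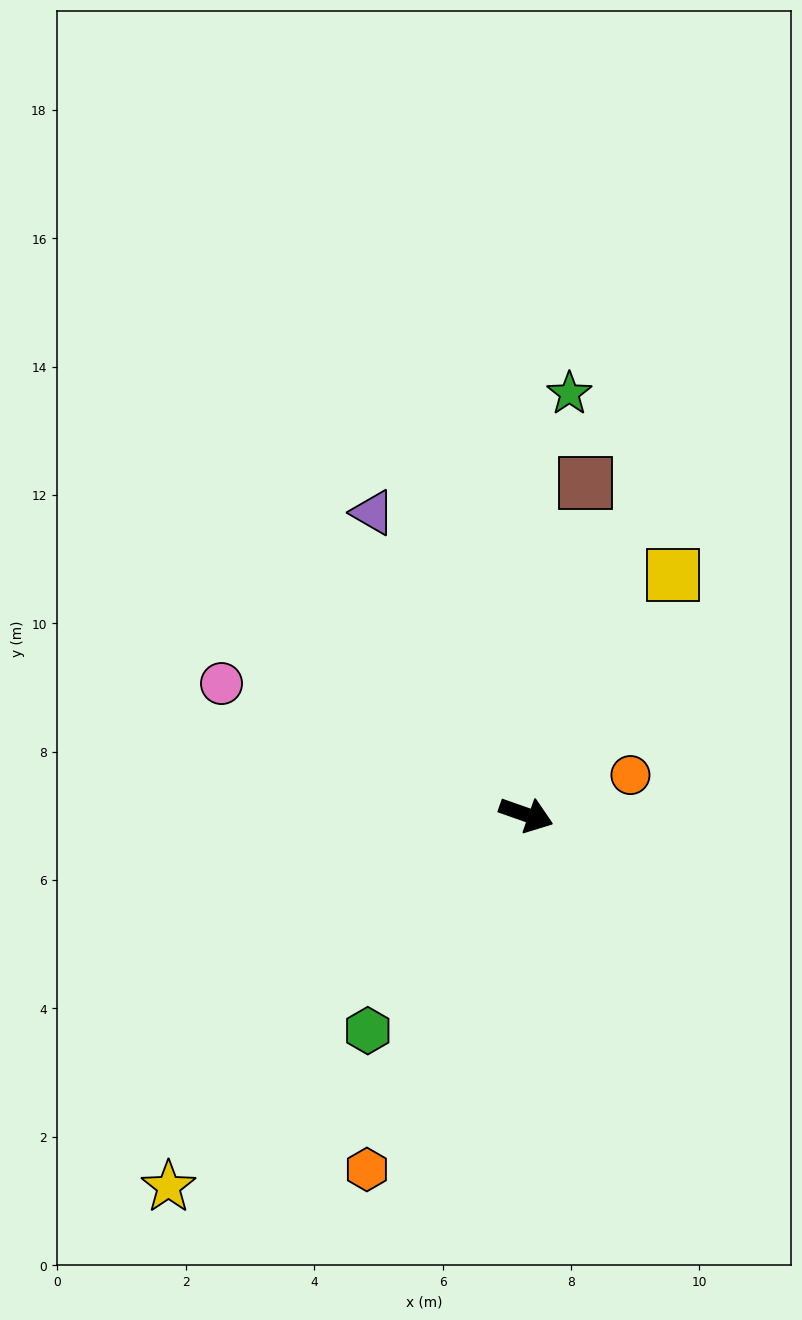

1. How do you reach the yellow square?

turn left 78°, forward 4.4 m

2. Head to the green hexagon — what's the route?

turn right 107°, forward 4.2 m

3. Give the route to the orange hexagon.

turn right 95°, forward 6.1 m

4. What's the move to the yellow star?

turn right 115°, forward 8.0 m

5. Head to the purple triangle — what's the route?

turn left 136°, forward 5.3 m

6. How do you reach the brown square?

turn left 99°, forward 5.3 m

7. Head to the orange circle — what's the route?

turn left 40°, forward 1.7 m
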